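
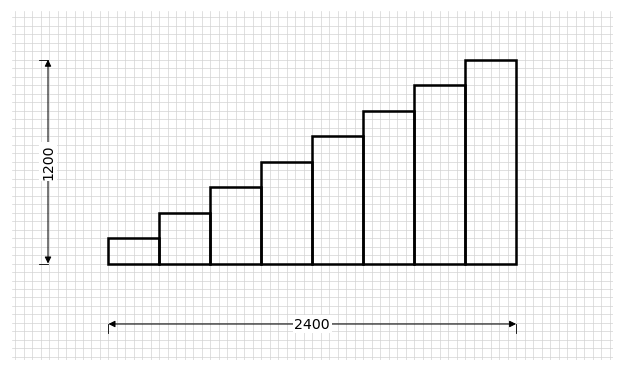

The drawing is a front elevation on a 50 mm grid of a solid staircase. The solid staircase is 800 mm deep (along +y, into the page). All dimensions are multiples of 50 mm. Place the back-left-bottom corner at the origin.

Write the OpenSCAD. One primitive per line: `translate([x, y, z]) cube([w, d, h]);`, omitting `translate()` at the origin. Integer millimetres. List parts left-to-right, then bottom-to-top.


cube([300, 800, 150]);
translate([300, 0, 0]) cube([300, 800, 300]);
translate([600, 0, 0]) cube([300, 800, 450]);
translate([900, 0, 0]) cube([300, 800, 600]);
translate([1200, 0, 0]) cube([300, 800, 750]);
translate([1500, 0, 0]) cube([300, 800, 900]);
translate([1800, 0, 0]) cube([300, 800, 1050]);
translate([2100, 0, 0]) cube([300, 800, 1200]);


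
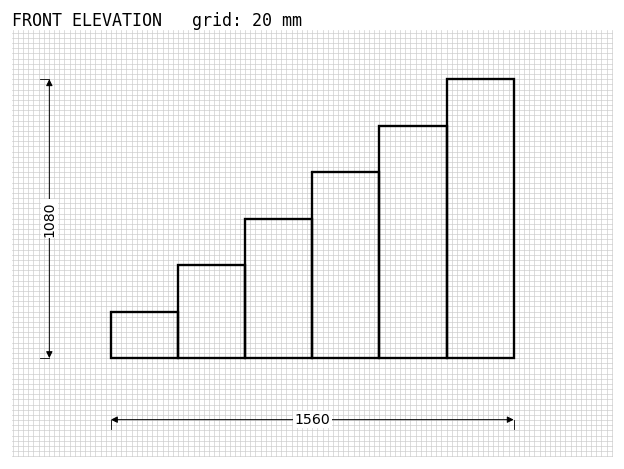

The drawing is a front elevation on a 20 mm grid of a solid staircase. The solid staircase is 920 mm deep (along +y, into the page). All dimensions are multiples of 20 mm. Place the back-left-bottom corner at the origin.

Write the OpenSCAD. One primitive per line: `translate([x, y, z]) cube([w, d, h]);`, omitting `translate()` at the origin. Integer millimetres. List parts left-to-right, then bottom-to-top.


cube([260, 920, 180]);
translate([260, 0, 0]) cube([260, 920, 360]);
translate([520, 0, 0]) cube([260, 920, 540]);
translate([780, 0, 0]) cube([260, 920, 720]);
translate([1040, 0, 0]) cube([260, 920, 900]);
translate([1300, 0, 0]) cube([260, 920, 1080]);


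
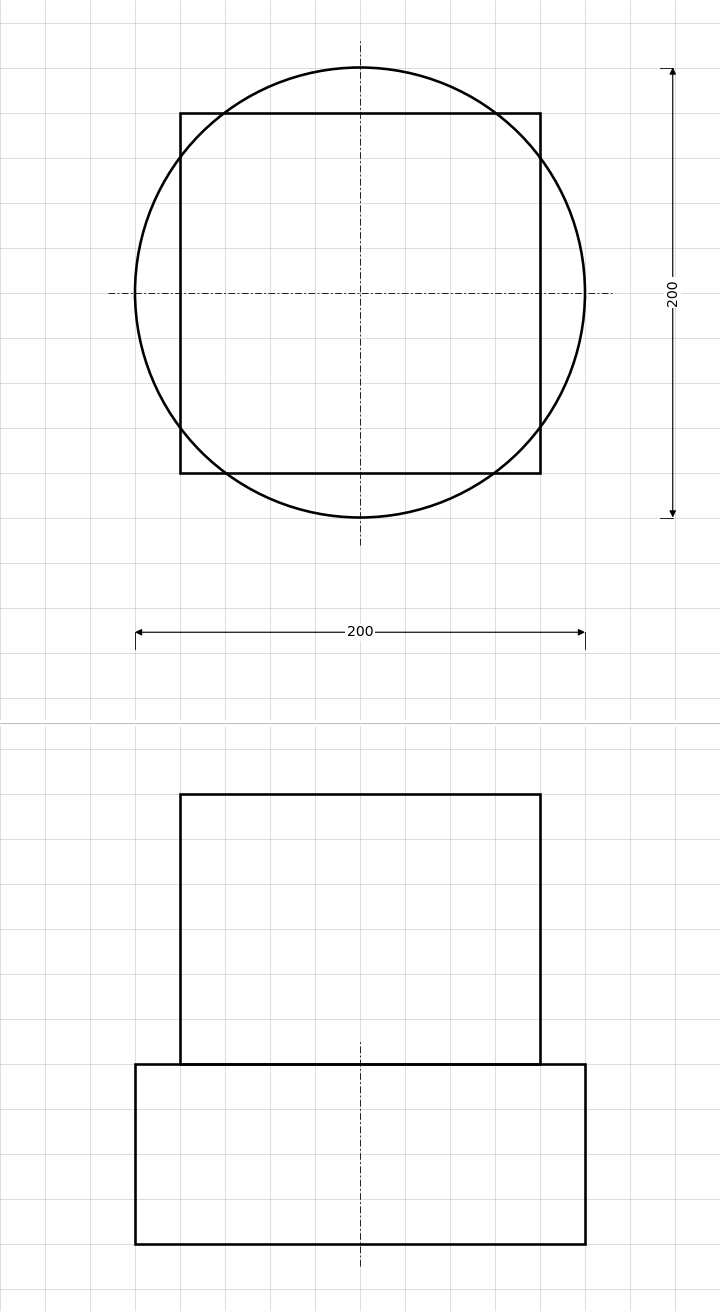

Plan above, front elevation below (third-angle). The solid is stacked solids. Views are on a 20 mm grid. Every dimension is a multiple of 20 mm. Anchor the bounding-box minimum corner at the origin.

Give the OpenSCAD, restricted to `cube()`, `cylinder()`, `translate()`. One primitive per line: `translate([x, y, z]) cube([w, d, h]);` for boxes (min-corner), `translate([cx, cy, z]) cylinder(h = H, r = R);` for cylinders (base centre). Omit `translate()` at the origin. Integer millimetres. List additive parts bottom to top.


translate([100, 100, 0]) cylinder(h = 80, r = 100);
translate([20, 20, 80]) cube([160, 160, 120]);


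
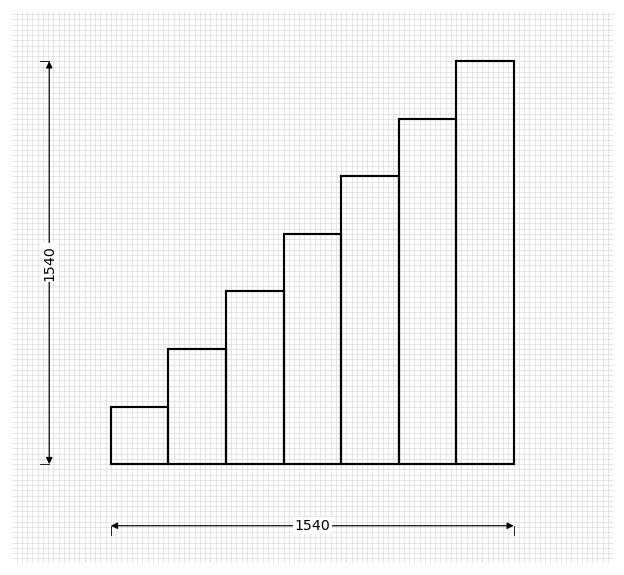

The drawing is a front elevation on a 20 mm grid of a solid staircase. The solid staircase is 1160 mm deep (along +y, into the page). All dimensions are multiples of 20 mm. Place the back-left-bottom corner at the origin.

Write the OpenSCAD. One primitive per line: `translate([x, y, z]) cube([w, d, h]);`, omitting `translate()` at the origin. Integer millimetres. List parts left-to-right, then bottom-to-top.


cube([220, 1160, 220]);
translate([220, 0, 0]) cube([220, 1160, 440]);
translate([440, 0, 0]) cube([220, 1160, 660]);
translate([660, 0, 0]) cube([220, 1160, 880]);
translate([880, 0, 0]) cube([220, 1160, 1100]);
translate([1100, 0, 0]) cube([220, 1160, 1320]);
translate([1320, 0, 0]) cube([220, 1160, 1540]);


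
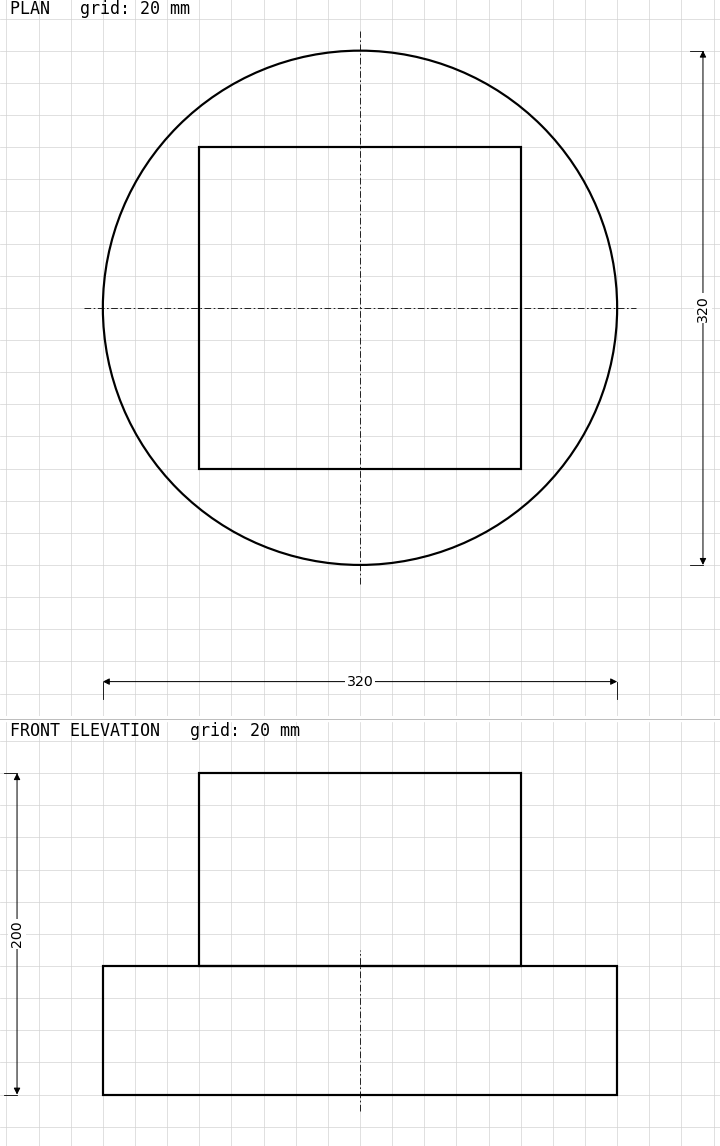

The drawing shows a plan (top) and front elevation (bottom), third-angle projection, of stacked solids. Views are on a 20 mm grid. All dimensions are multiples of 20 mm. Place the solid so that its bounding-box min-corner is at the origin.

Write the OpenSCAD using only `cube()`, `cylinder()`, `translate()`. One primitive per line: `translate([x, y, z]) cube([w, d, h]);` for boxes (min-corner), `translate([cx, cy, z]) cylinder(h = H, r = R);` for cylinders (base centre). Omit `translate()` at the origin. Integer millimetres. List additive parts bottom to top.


translate([160, 160, 0]) cylinder(h = 80, r = 160);
translate([60, 60, 80]) cube([200, 200, 120]);


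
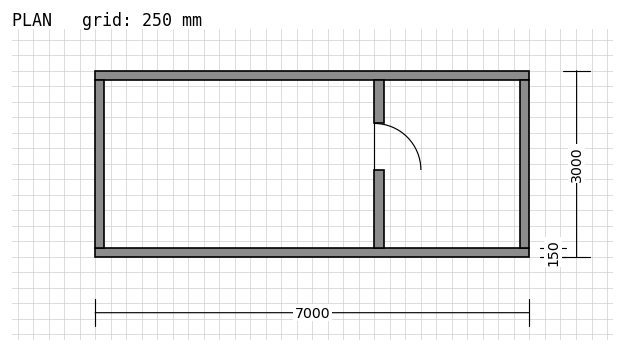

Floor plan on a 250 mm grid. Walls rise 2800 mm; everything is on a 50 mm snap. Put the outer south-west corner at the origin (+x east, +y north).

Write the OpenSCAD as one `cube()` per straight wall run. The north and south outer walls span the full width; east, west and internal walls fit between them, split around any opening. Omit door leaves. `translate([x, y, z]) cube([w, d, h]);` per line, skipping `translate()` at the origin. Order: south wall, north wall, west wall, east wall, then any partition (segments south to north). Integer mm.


cube([7000, 150, 2800]);
translate([0, 2850, 0]) cube([7000, 150, 2800]);
translate([0, 150, 0]) cube([150, 2700, 2800]);
translate([6850, 150, 0]) cube([150, 2700, 2800]);
translate([4500, 150, 0]) cube([150, 1250, 2800]);
translate([4500, 2150, 0]) cube([150, 700, 2800]);


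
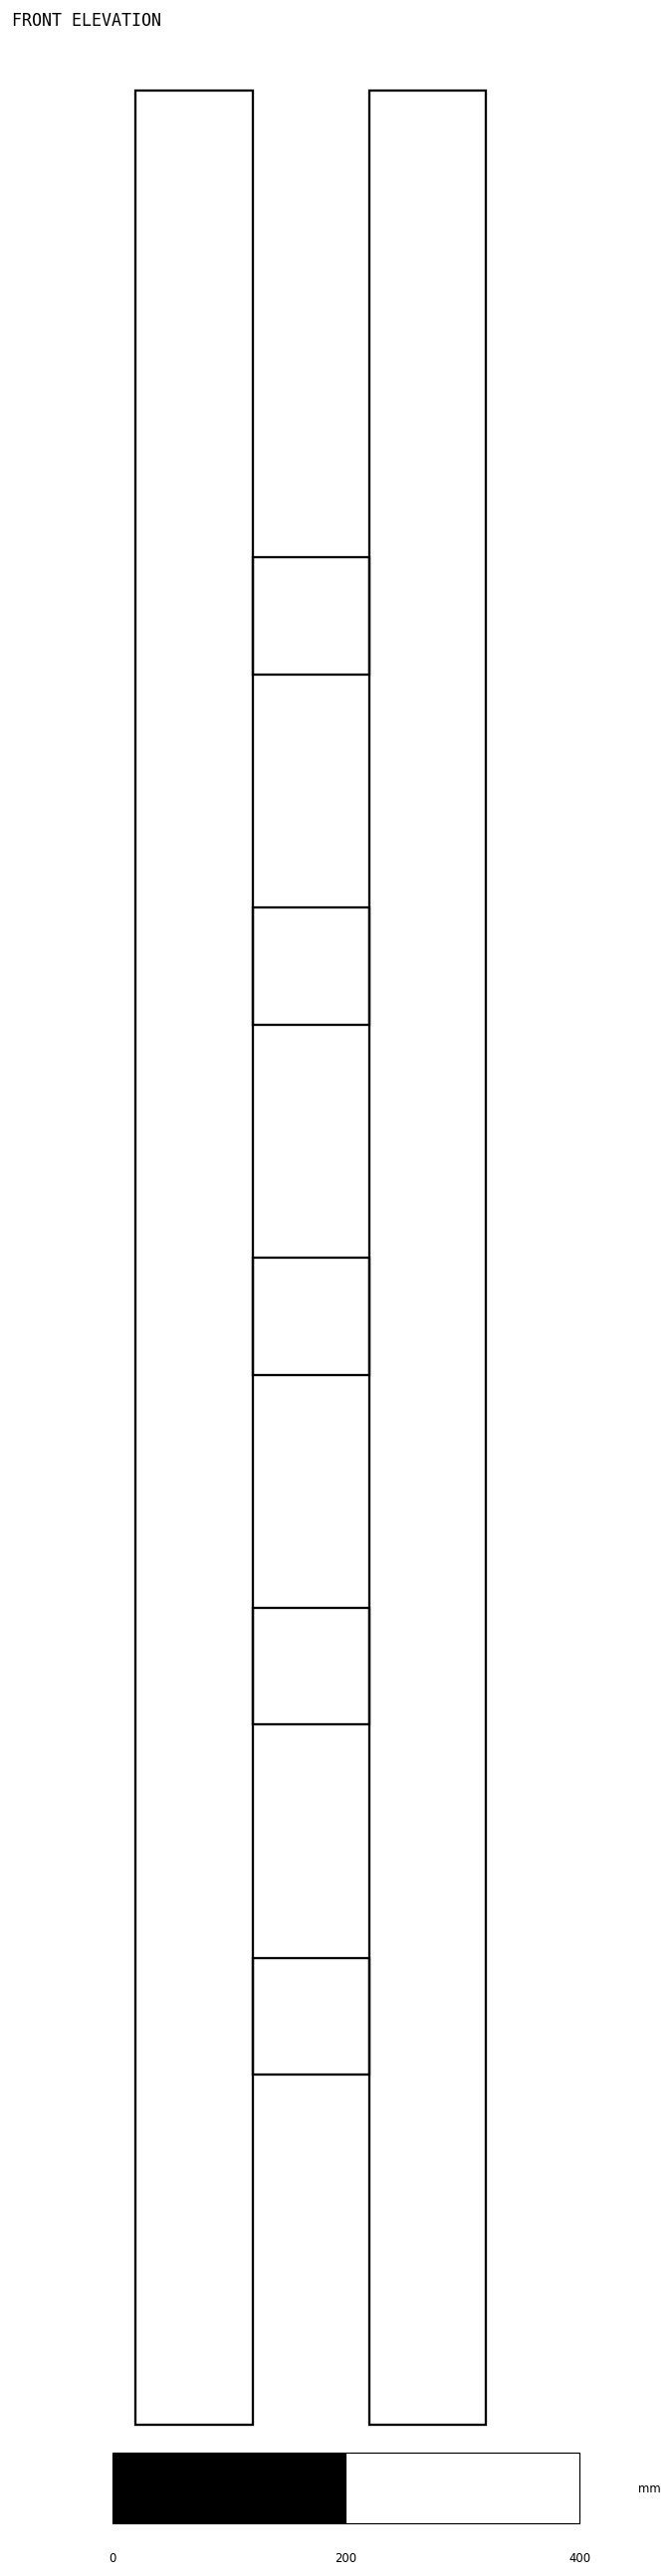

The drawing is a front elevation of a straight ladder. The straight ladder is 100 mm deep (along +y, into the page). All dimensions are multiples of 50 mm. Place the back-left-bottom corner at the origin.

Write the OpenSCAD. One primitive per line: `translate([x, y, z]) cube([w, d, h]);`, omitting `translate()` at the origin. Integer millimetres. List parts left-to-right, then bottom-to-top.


cube([100, 100, 2000]);
translate([100, 0, 300]) cube([100, 100, 100]);
translate([100, 0, 600]) cube([100, 100, 100]);
translate([100, 0, 900]) cube([100, 100, 100]);
translate([100, 0, 1200]) cube([100, 100, 100]);
translate([100, 0, 1500]) cube([100, 100, 100]);
translate([200, 0, 0]) cube([100, 100, 2000]);


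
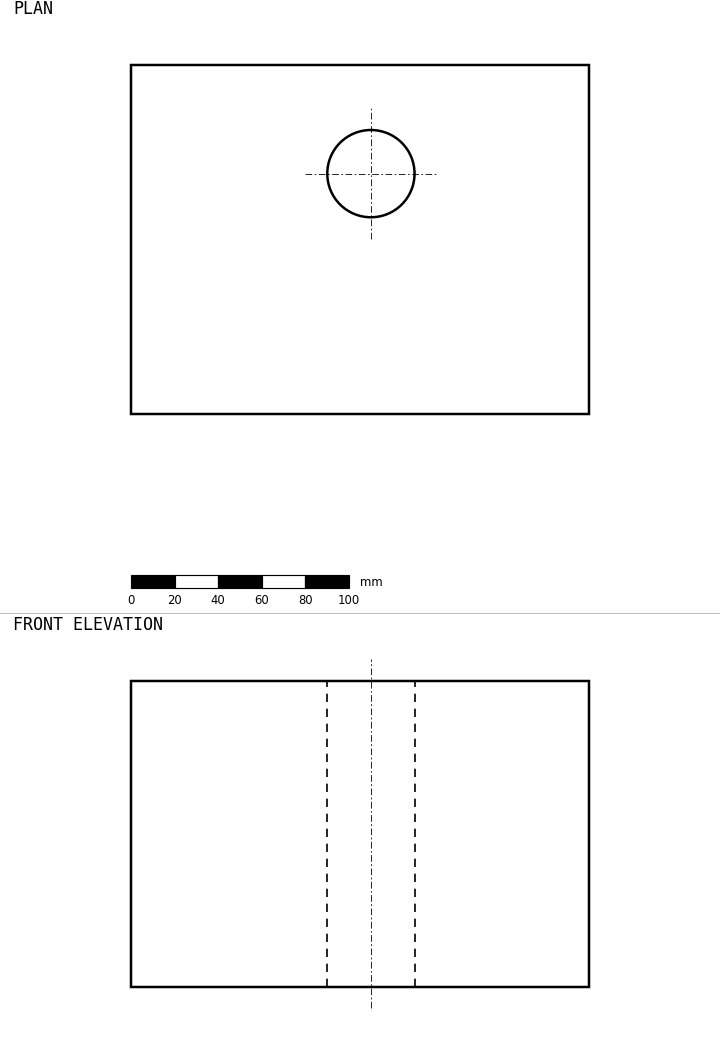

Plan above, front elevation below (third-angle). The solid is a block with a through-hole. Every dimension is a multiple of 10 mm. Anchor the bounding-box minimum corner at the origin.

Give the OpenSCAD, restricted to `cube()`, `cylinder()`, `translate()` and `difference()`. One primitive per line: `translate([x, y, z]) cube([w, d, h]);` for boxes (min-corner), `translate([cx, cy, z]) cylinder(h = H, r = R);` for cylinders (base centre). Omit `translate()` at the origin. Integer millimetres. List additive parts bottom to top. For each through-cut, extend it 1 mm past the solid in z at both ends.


difference() {
  cube([210, 160, 140]);
  translate([110, 110, -1]) cylinder(h = 142, r = 20);
}


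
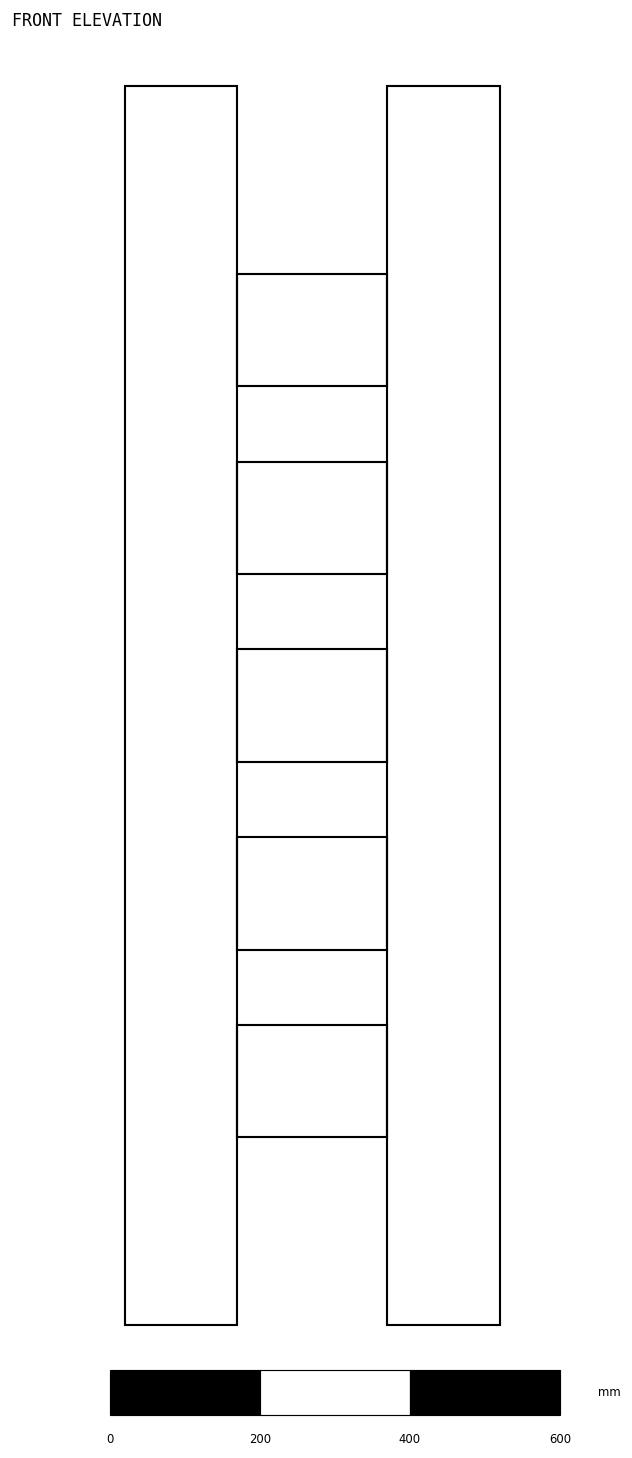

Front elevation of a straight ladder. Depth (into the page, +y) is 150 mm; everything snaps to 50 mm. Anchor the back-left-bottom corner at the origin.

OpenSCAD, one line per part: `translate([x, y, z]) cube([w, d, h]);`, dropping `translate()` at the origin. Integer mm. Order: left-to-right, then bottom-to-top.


cube([150, 150, 1650]);
translate([150, 0, 250]) cube([200, 150, 150]);
translate([150, 0, 500]) cube([200, 150, 150]);
translate([150, 0, 750]) cube([200, 150, 150]);
translate([150, 0, 1000]) cube([200, 150, 150]);
translate([150, 0, 1250]) cube([200, 150, 150]);
translate([350, 0, 0]) cube([150, 150, 1650]);


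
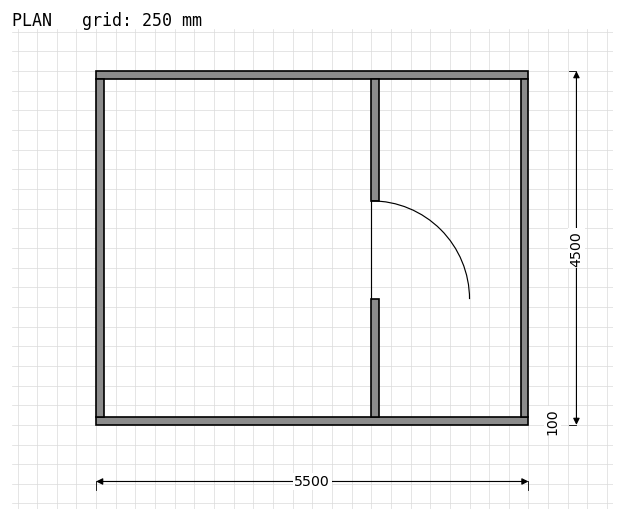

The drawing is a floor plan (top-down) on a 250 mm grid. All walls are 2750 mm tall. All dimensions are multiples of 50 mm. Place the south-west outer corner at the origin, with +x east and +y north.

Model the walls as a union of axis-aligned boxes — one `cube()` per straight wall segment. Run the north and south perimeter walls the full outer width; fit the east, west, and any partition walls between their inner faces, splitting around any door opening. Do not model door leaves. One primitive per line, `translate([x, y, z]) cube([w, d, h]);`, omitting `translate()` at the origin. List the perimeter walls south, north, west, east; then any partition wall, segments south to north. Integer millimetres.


cube([5500, 100, 2750]);
translate([0, 4400, 0]) cube([5500, 100, 2750]);
translate([0, 100, 0]) cube([100, 4300, 2750]);
translate([5400, 100, 0]) cube([100, 4300, 2750]);
translate([3500, 100, 0]) cube([100, 1500, 2750]);
translate([3500, 2850, 0]) cube([100, 1550, 2750]);


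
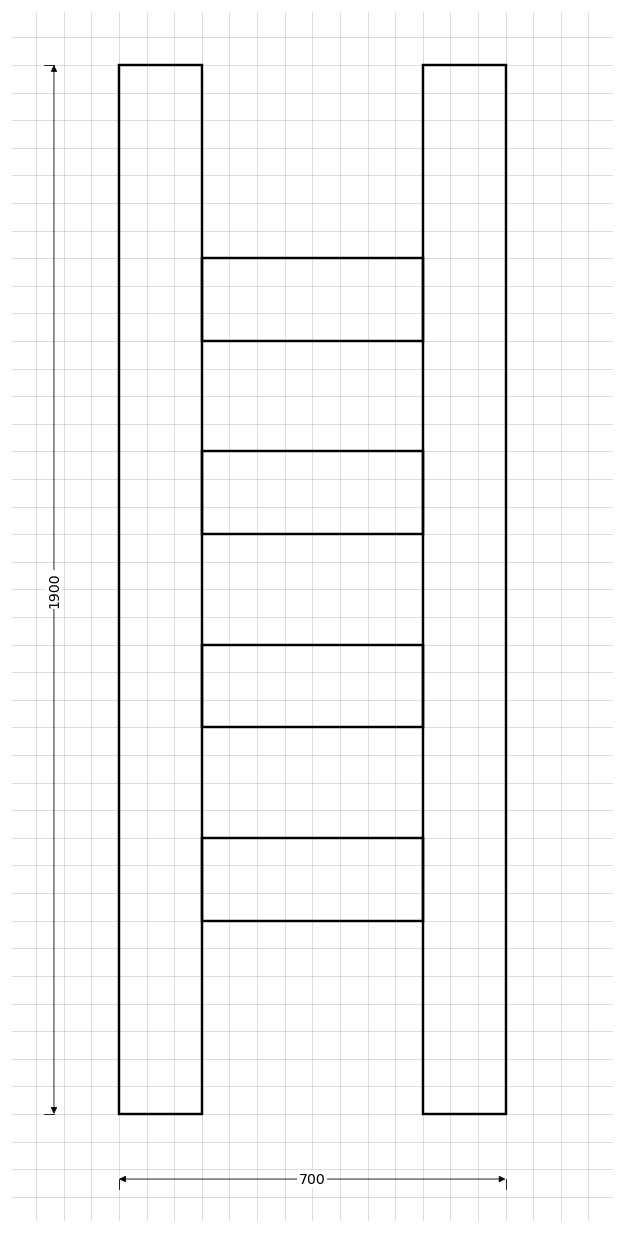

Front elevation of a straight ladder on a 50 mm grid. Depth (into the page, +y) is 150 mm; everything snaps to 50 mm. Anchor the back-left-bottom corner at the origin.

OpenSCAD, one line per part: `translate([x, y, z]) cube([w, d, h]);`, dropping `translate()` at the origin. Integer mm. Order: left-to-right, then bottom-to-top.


cube([150, 150, 1900]);
translate([150, 0, 350]) cube([400, 150, 150]);
translate([150, 0, 700]) cube([400, 150, 150]);
translate([150, 0, 1050]) cube([400, 150, 150]);
translate([150, 0, 1400]) cube([400, 150, 150]);
translate([550, 0, 0]) cube([150, 150, 1900]);


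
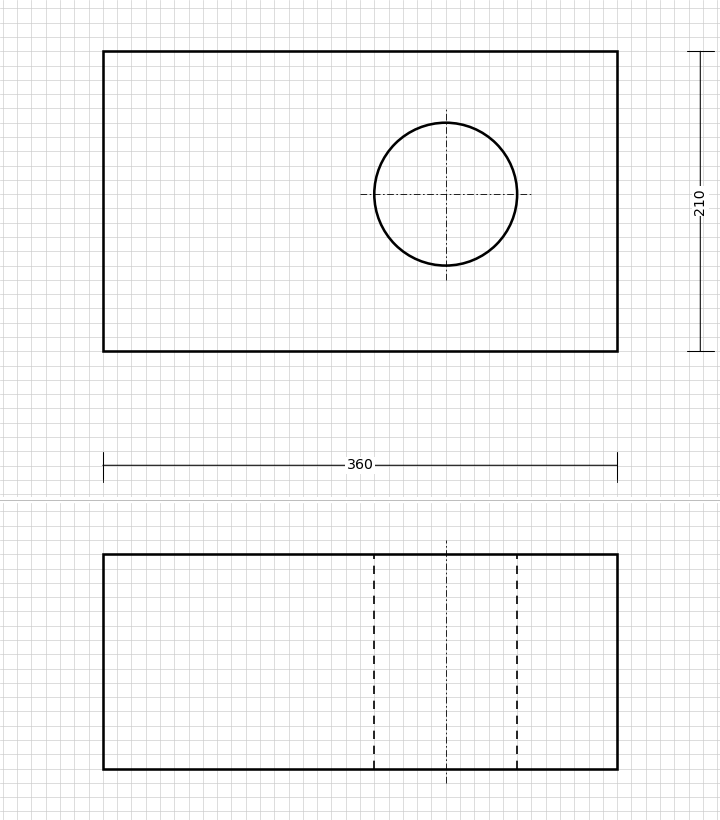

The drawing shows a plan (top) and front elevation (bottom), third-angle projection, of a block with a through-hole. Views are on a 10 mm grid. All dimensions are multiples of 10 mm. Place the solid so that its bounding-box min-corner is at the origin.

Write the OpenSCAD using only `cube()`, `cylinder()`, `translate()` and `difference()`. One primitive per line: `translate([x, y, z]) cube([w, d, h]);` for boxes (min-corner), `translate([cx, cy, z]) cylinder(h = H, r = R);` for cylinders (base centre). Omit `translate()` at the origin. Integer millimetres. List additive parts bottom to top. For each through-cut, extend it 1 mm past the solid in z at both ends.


difference() {
  cube([360, 210, 150]);
  translate([240, 110, -1]) cylinder(h = 152, r = 50);
}


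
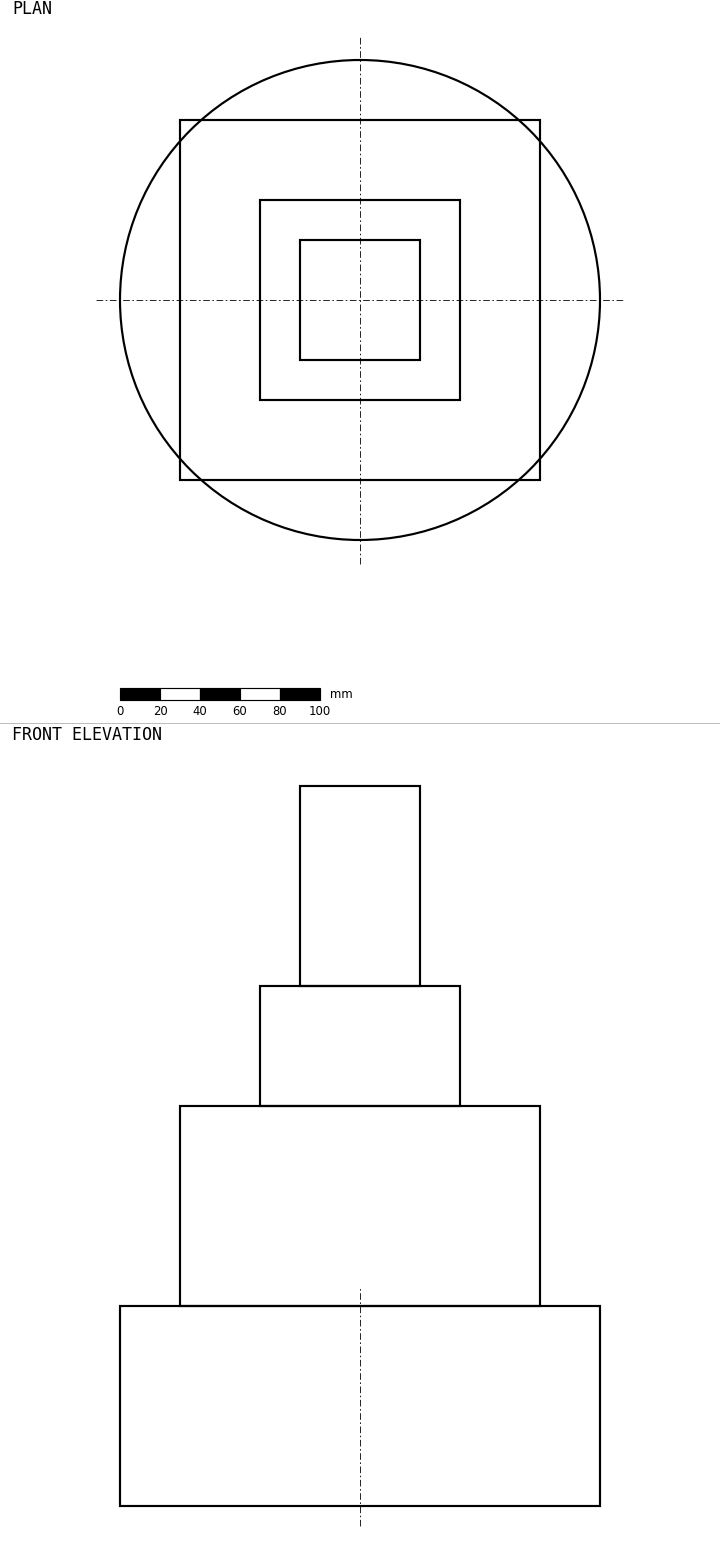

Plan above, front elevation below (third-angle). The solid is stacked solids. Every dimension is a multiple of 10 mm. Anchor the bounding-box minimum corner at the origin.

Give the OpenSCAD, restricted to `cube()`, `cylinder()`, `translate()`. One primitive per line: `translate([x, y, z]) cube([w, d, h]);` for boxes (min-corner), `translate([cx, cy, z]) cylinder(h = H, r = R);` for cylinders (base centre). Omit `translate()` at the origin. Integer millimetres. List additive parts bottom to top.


translate([120, 120, 0]) cylinder(h = 100, r = 120);
translate([30, 30, 100]) cube([180, 180, 100]);
translate([70, 70, 200]) cube([100, 100, 60]);
translate([90, 90, 260]) cube([60, 60, 100]);


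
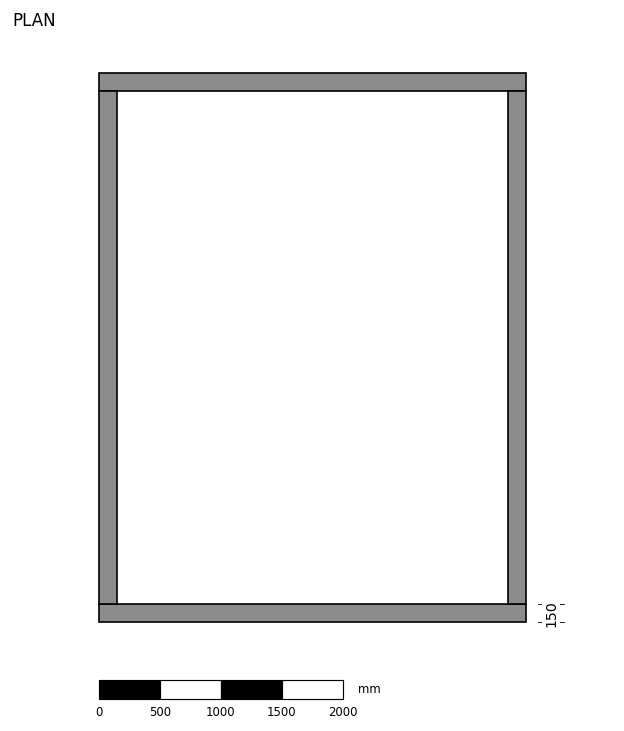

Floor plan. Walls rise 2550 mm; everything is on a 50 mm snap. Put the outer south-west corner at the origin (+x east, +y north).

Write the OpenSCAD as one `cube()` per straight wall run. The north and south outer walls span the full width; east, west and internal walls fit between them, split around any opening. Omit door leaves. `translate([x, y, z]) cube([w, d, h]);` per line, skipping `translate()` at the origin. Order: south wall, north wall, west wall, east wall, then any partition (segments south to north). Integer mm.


cube([3500, 150, 2550]);
translate([0, 4350, 0]) cube([3500, 150, 2550]);
translate([0, 150, 0]) cube([150, 4200, 2550]);
translate([3350, 150, 0]) cube([150, 4200, 2550]);


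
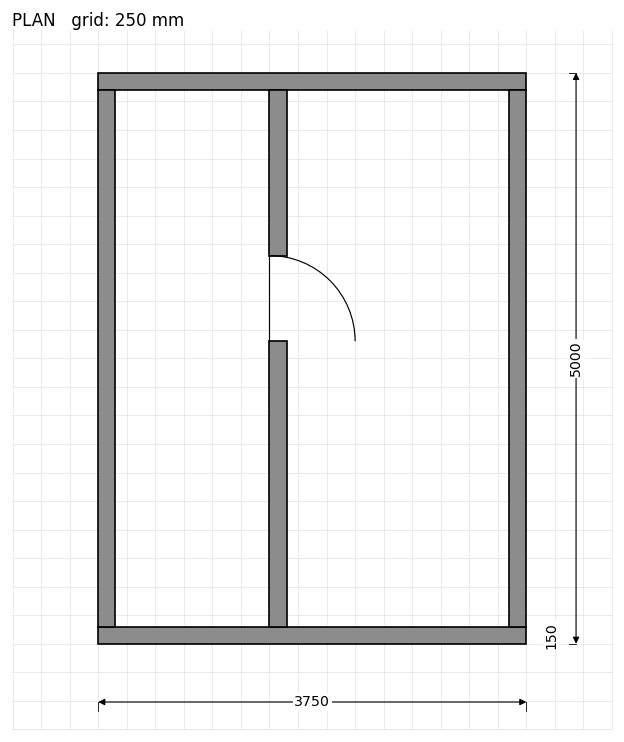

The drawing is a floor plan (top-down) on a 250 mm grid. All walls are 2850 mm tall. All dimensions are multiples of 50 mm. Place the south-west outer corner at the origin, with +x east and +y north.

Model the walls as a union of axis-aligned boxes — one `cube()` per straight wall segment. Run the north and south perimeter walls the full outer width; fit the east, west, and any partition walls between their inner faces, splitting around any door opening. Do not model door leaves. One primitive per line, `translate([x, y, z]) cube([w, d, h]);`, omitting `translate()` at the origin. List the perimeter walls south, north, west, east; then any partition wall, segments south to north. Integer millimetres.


cube([3750, 150, 2850]);
translate([0, 4850, 0]) cube([3750, 150, 2850]);
translate([0, 150, 0]) cube([150, 4700, 2850]);
translate([3600, 150, 0]) cube([150, 4700, 2850]);
translate([1500, 150, 0]) cube([150, 2500, 2850]);
translate([1500, 3400, 0]) cube([150, 1450, 2850]);


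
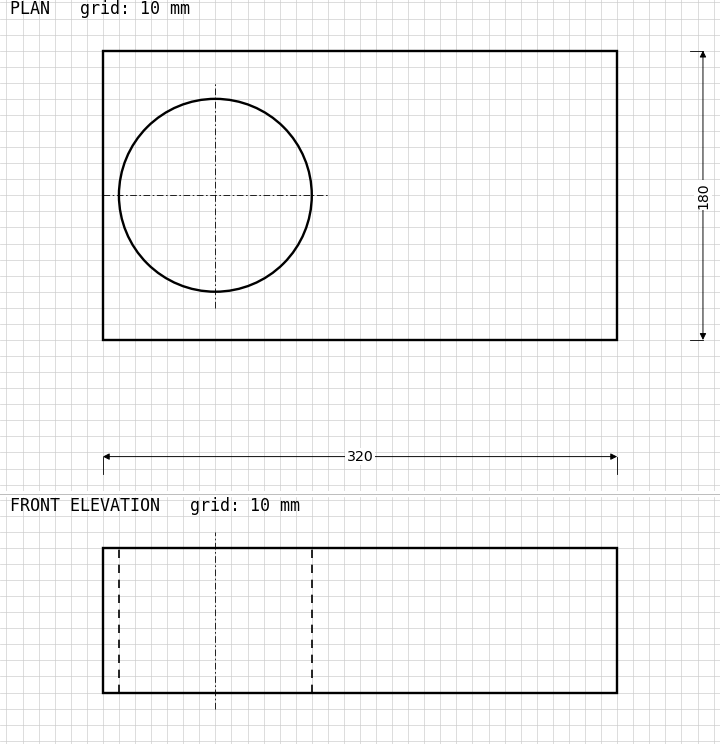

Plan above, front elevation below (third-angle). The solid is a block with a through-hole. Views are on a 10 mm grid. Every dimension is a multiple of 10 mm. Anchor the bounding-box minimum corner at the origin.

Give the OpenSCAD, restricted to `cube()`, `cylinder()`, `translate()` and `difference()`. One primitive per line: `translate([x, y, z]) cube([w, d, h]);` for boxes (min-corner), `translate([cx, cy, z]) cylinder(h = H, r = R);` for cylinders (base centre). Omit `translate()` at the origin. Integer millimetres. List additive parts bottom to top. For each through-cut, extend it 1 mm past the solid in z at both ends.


difference() {
  cube([320, 180, 90]);
  translate([70, 90, -1]) cylinder(h = 92, r = 60);
}


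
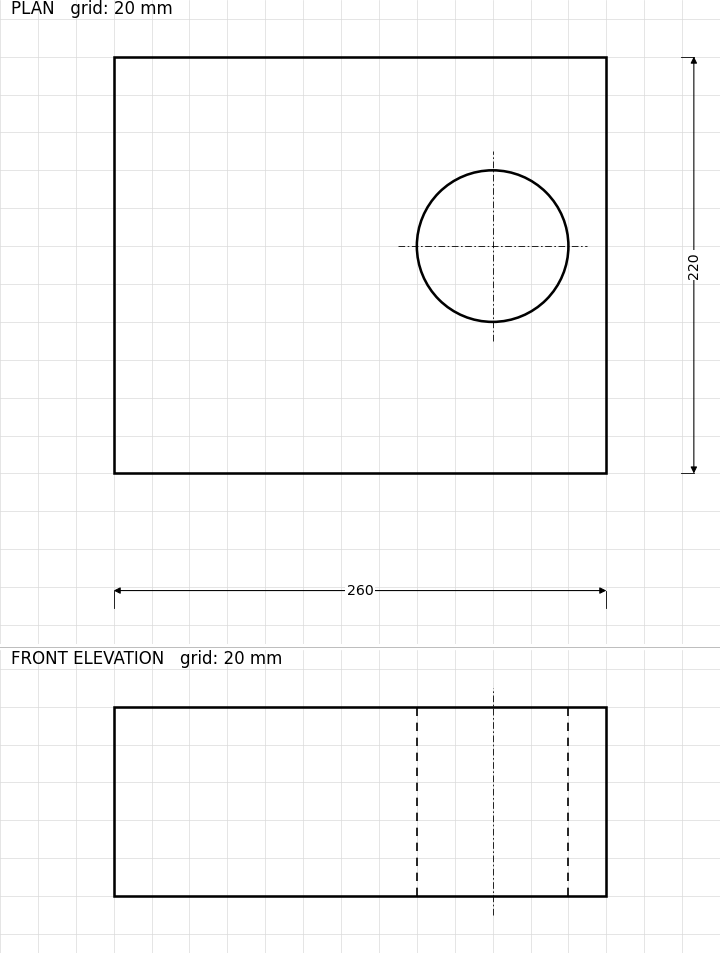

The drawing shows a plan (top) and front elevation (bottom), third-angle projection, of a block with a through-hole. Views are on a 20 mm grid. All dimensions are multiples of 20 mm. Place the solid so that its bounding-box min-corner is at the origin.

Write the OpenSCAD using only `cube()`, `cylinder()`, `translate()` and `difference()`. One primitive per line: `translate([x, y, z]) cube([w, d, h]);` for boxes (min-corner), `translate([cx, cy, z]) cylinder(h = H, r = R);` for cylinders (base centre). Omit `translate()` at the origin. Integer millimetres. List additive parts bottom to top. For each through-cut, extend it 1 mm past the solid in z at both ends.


difference() {
  cube([260, 220, 100]);
  translate([200, 120, -1]) cylinder(h = 102, r = 40);
}


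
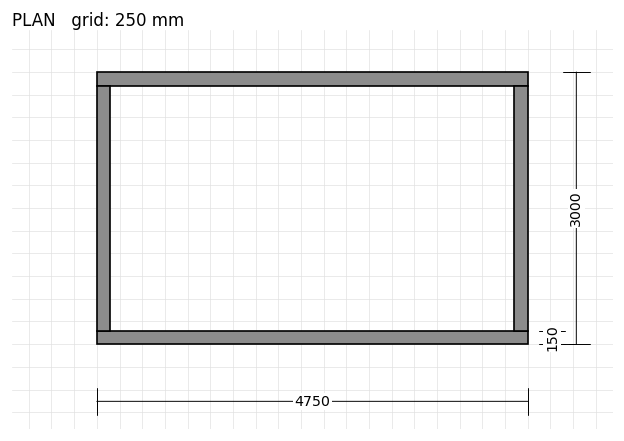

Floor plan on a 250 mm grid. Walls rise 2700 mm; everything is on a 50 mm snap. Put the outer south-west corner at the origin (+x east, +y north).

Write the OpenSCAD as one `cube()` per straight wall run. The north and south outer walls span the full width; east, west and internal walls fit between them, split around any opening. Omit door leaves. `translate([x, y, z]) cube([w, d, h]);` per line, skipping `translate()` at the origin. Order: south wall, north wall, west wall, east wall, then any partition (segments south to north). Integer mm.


cube([4750, 150, 2700]);
translate([0, 2850, 0]) cube([4750, 150, 2700]);
translate([0, 150, 0]) cube([150, 2700, 2700]);
translate([4600, 150, 0]) cube([150, 2700, 2700]);


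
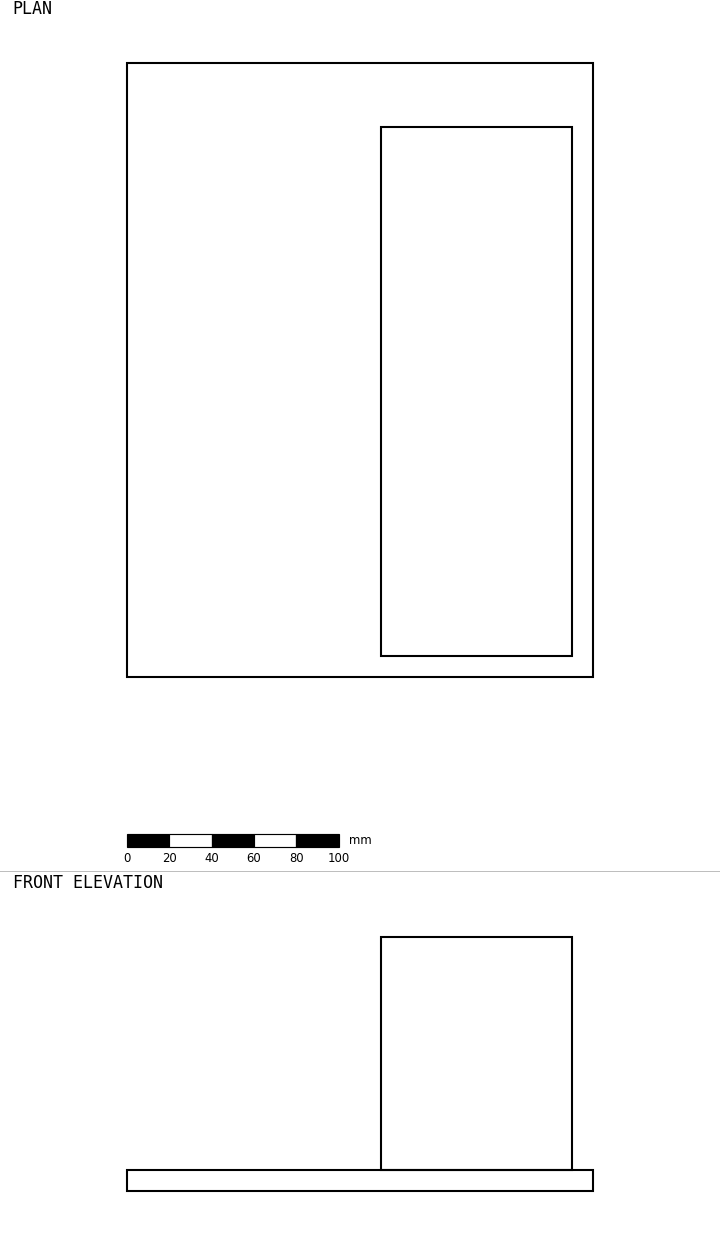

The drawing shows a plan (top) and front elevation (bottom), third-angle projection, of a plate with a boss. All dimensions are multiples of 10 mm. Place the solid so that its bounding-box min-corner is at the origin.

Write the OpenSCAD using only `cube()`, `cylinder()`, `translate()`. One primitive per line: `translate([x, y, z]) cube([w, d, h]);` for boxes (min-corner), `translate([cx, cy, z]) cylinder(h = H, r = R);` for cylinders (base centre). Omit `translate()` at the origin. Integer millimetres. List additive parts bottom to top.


cube([220, 290, 10]);
translate([120, 10, 10]) cube([90, 250, 110]);


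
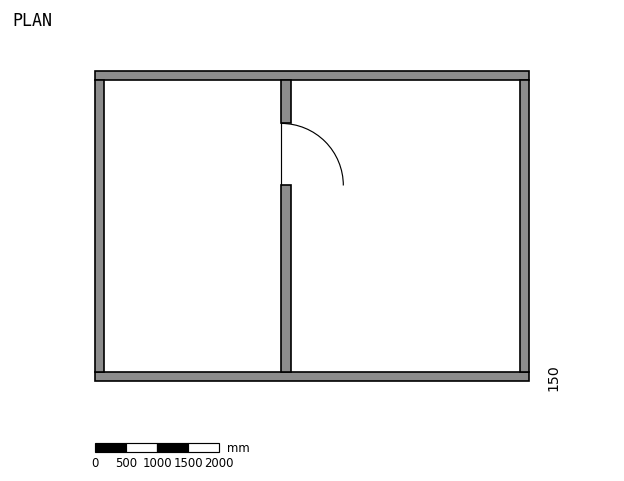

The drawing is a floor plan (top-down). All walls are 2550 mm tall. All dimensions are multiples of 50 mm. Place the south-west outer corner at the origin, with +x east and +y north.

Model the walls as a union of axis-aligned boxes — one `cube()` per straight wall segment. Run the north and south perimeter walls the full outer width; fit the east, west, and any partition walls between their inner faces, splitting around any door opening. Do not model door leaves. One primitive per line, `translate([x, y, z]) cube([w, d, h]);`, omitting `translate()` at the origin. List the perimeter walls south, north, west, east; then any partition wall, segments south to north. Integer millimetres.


cube([7000, 150, 2550]);
translate([0, 4850, 0]) cube([7000, 150, 2550]);
translate([0, 150, 0]) cube([150, 4700, 2550]);
translate([6850, 150, 0]) cube([150, 4700, 2550]);
translate([3000, 150, 0]) cube([150, 3000, 2550]);
translate([3000, 4150, 0]) cube([150, 700, 2550]);


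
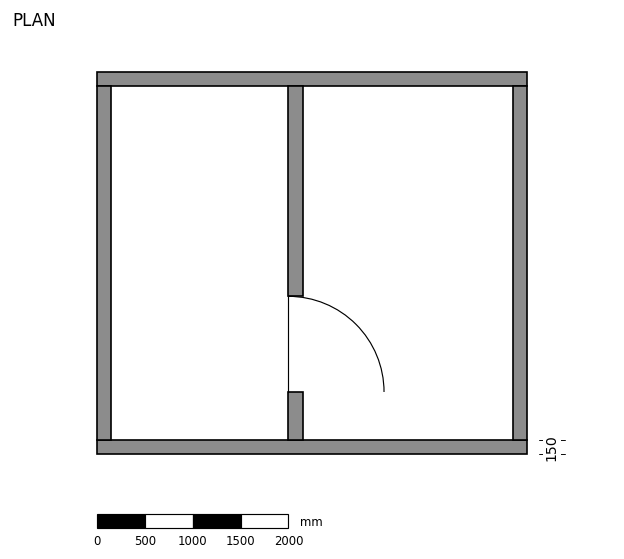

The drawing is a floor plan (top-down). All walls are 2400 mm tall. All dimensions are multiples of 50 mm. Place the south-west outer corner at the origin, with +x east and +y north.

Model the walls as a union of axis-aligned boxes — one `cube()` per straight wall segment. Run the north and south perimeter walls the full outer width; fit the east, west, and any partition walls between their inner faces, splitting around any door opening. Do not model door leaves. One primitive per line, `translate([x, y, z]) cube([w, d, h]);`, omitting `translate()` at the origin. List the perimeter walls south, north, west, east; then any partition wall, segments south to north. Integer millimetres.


cube([4500, 150, 2400]);
translate([0, 3850, 0]) cube([4500, 150, 2400]);
translate([0, 150, 0]) cube([150, 3700, 2400]);
translate([4350, 150, 0]) cube([150, 3700, 2400]);
translate([2000, 150, 0]) cube([150, 500, 2400]);
translate([2000, 1650, 0]) cube([150, 2200, 2400]);


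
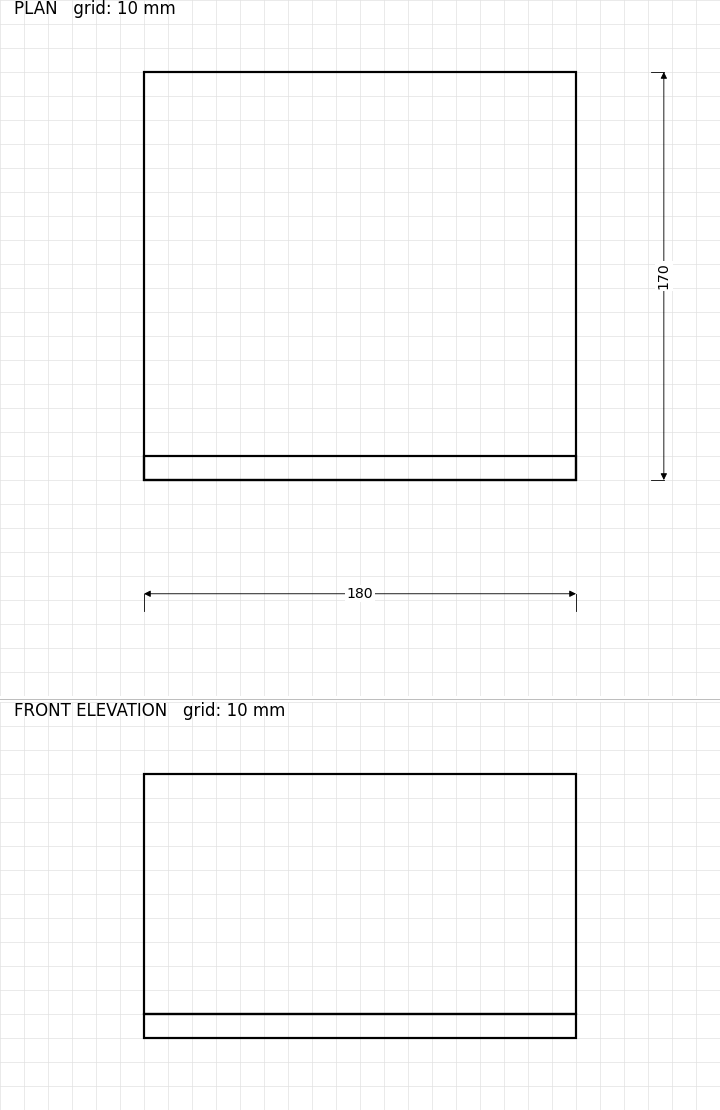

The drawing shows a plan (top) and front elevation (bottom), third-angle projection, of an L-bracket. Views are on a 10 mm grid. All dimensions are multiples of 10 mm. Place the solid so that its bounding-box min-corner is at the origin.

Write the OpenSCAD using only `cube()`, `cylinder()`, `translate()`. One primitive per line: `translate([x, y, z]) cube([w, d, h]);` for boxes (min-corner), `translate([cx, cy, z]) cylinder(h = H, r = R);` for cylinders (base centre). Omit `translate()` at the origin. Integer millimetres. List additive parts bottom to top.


cube([180, 170, 10]);
translate([0, 0, 10]) cube([180, 10, 100]);


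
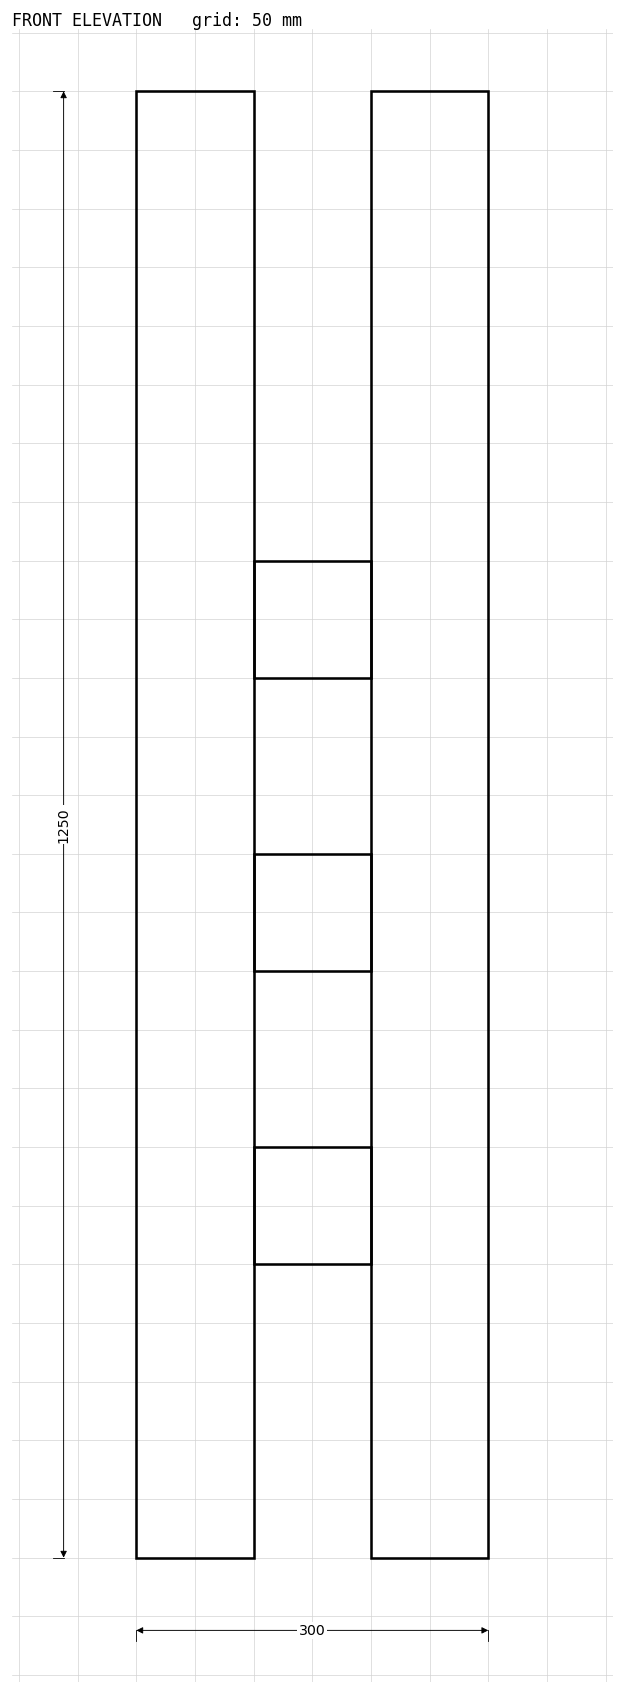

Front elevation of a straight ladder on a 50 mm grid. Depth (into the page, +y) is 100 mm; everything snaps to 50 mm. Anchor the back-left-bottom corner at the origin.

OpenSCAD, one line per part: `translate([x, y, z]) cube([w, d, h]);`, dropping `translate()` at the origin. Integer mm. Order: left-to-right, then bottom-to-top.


cube([100, 100, 1250]);
translate([100, 0, 250]) cube([100, 100, 100]);
translate([100, 0, 500]) cube([100, 100, 100]);
translate([100, 0, 750]) cube([100, 100, 100]);
translate([200, 0, 0]) cube([100, 100, 1250]);


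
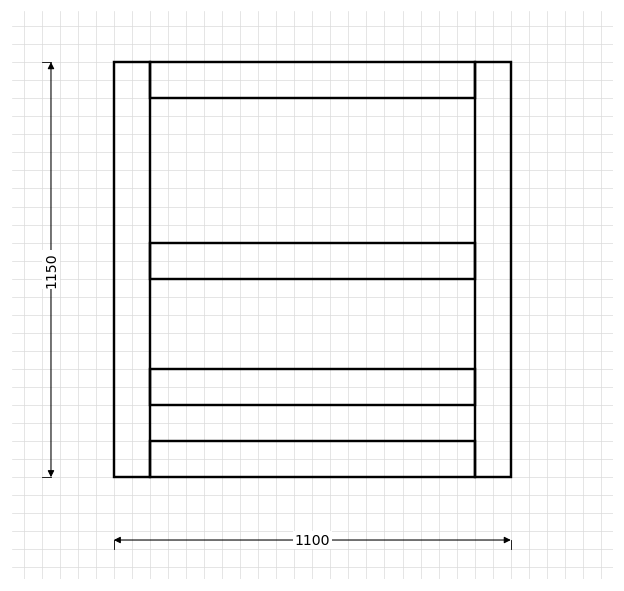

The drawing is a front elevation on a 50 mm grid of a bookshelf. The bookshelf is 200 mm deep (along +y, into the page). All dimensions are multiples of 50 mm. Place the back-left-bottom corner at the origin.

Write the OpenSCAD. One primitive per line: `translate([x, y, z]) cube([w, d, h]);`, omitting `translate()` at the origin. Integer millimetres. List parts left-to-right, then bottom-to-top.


cube([100, 200, 1150]);
translate([100, 0, 0]) cube([900, 200, 100]);
translate([100, 0, 200]) cube([900, 200, 100]);
translate([100, 0, 550]) cube([900, 200, 100]);
translate([100, 0, 1050]) cube([900, 200, 100]);
translate([1000, 0, 0]) cube([100, 200, 1150]);


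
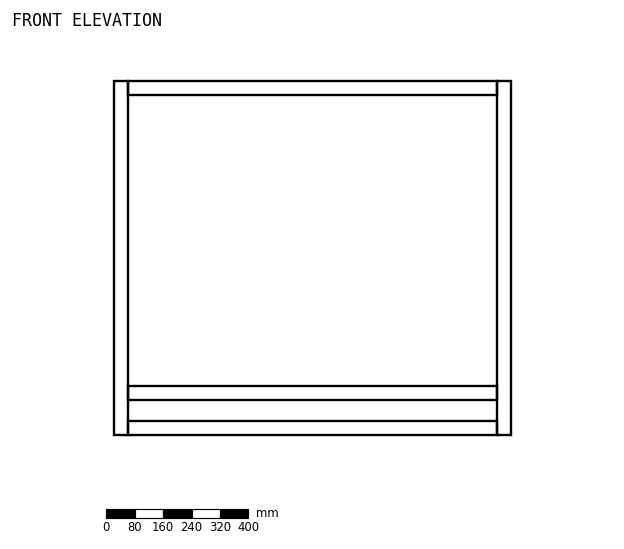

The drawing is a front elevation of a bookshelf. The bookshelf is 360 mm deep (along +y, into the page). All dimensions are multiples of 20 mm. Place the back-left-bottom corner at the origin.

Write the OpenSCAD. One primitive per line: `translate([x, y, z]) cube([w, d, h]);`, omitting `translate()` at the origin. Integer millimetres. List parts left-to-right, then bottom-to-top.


cube([40, 360, 1000]);
translate([40, 0, 0]) cube([1040, 360, 40]);
translate([40, 0, 100]) cube([1040, 360, 40]);
translate([40, 0, 960]) cube([1040, 360, 40]);
translate([1080, 0, 0]) cube([40, 360, 1000]);


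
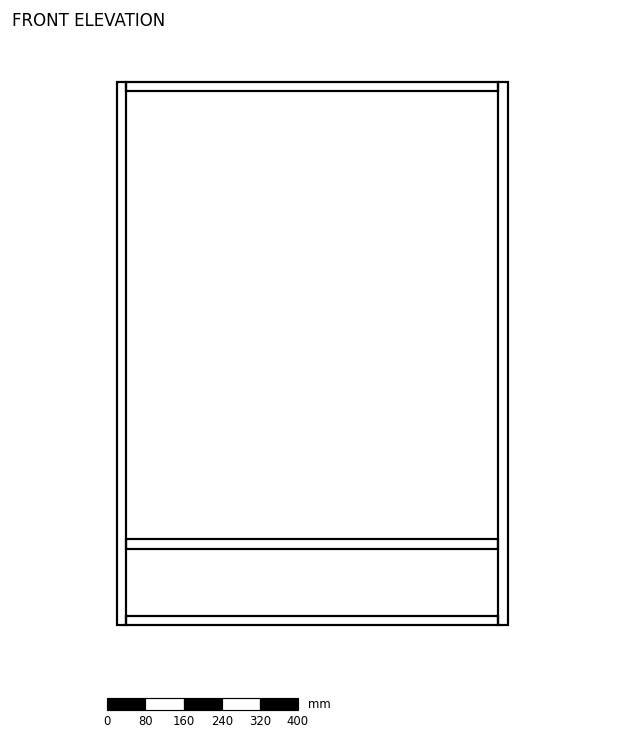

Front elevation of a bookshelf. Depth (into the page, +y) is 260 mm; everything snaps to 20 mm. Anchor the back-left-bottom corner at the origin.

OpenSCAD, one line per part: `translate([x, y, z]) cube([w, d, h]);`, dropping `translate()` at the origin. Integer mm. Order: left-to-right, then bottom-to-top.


cube([20, 260, 1140]);
translate([20, 0, 0]) cube([780, 260, 20]);
translate([20, 0, 160]) cube([780, 260, 20]);
translate([20, 0, 1120]) cube([780, 260, 20]);
translate([800, 0, 0]) cube([20, 260, 1140]);


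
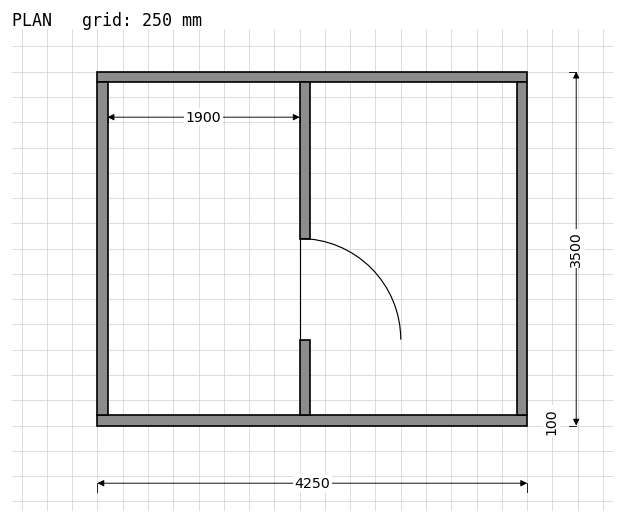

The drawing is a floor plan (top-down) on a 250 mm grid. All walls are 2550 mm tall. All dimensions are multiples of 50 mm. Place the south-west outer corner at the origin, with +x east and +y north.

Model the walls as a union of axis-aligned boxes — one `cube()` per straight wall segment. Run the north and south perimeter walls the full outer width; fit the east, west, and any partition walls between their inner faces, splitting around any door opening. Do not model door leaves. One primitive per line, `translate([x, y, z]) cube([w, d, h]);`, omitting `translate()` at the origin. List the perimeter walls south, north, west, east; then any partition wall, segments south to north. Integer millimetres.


cube([4250, 100, 2550]);
translate([0, 3400, 0]) cube([4250, 100, 2550]);
translate([0, 100, 0]) cube([100, 3300, 2550]);
translate([4150, 100, 0]) cube([100, 3300, 2550]);
translate([2000, 100, 0]) cube([100, 750, 2550]);
translate([2000, 1850, 0]) cube([100, 1550, 2550]);


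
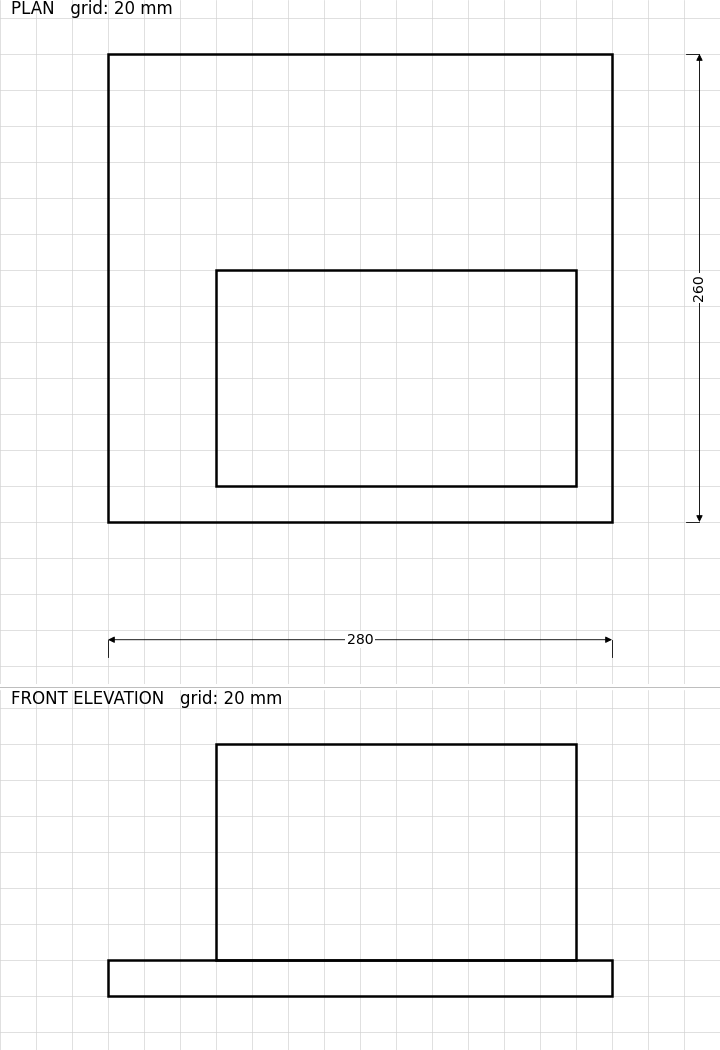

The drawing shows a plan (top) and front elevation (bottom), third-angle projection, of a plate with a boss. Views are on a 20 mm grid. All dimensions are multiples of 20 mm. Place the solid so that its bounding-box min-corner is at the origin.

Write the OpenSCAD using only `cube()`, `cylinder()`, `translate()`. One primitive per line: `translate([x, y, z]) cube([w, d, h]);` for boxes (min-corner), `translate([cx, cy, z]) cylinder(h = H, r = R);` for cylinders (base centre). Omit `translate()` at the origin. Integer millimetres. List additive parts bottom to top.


cube([280, 260, 20]);
translate([60, 20, 20]) cube([200, 120, 120]);


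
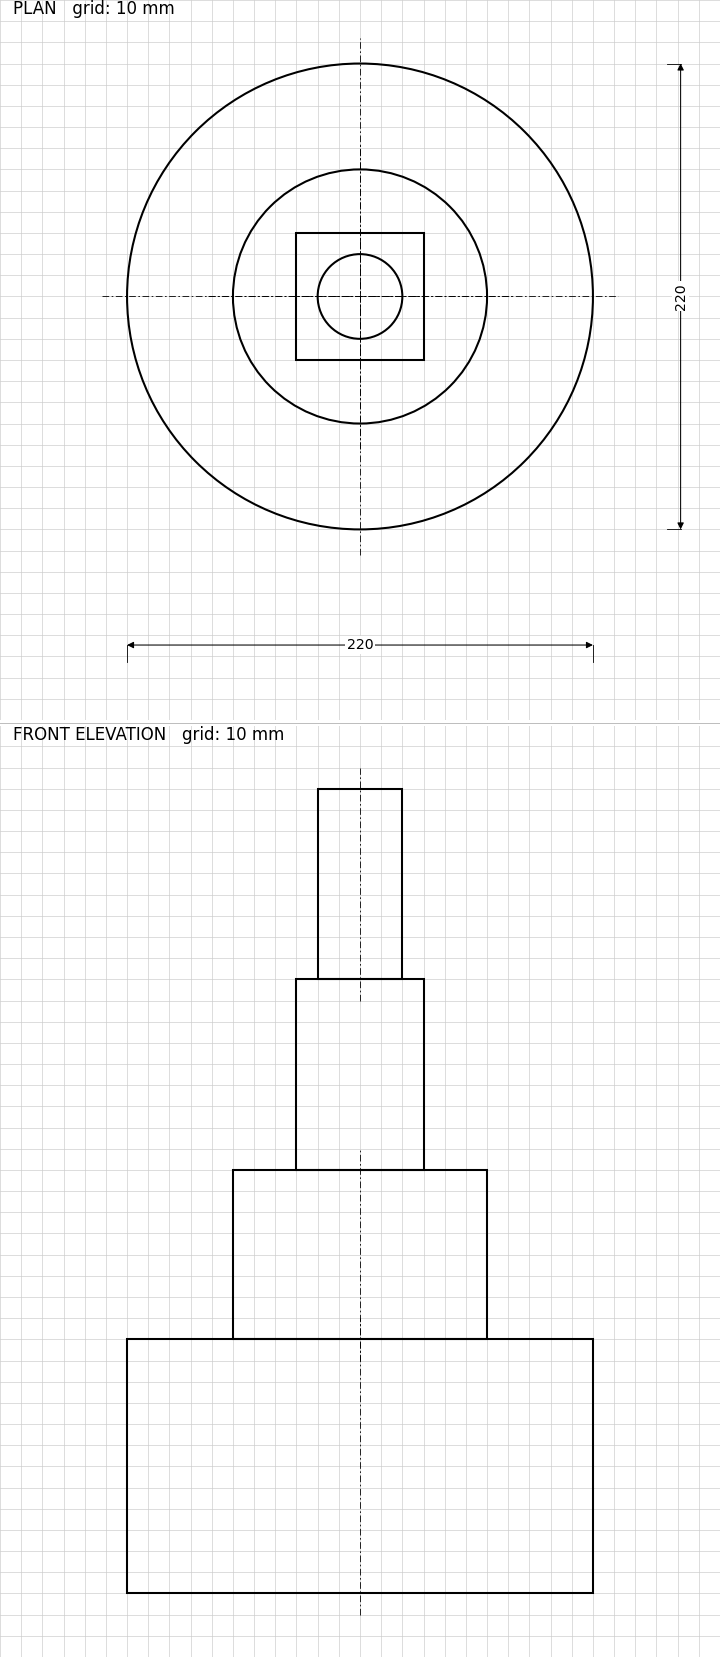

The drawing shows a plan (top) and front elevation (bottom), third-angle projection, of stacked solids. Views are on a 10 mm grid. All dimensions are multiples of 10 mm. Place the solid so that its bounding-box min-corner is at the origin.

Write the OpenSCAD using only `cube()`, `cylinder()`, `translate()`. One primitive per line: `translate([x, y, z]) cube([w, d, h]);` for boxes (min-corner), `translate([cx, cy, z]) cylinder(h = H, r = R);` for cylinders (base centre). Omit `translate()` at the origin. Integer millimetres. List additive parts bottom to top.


translate([110, 110, 0]) cylinder(h = 120, r = 110);
translate([110, 110, 120]) cylinder(h = 80, r = 60);
translate([80, 80, 200]) cube([60, 60, 90]);
translate([110, 110, 290]) cylinder(h = 90, r = 20);


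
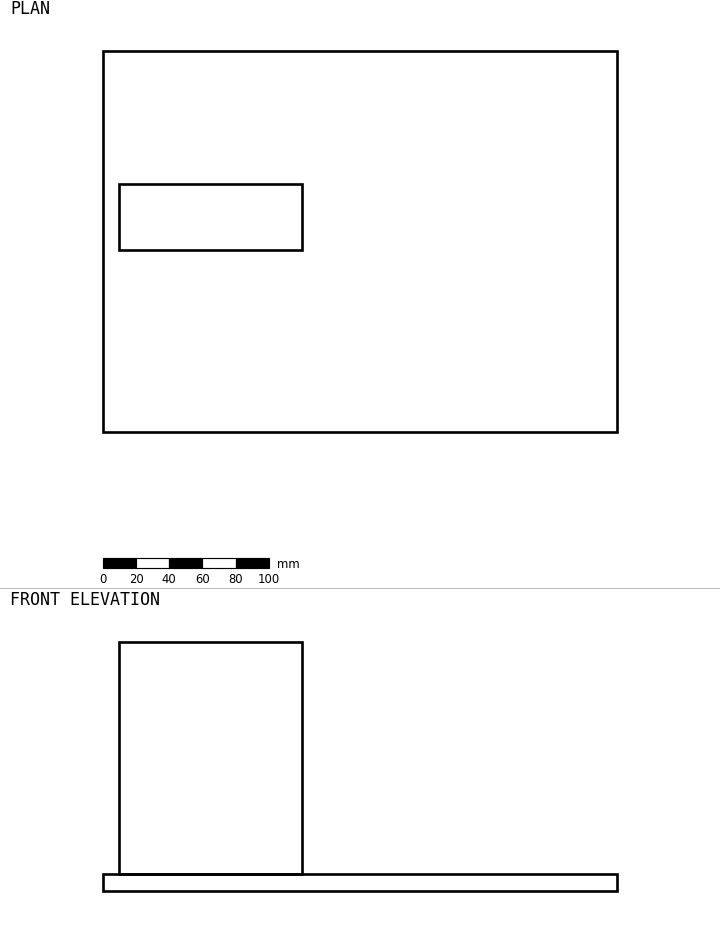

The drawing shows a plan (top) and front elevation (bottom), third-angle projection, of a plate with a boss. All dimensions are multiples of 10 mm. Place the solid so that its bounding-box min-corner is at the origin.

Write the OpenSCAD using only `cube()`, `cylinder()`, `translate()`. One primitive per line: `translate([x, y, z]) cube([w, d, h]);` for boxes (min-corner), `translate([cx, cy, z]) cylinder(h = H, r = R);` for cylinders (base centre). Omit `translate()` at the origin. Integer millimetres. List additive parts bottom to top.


cube([310, 230, 10]);
translate([10, 110, 10]) cube([110, 40, 140]);


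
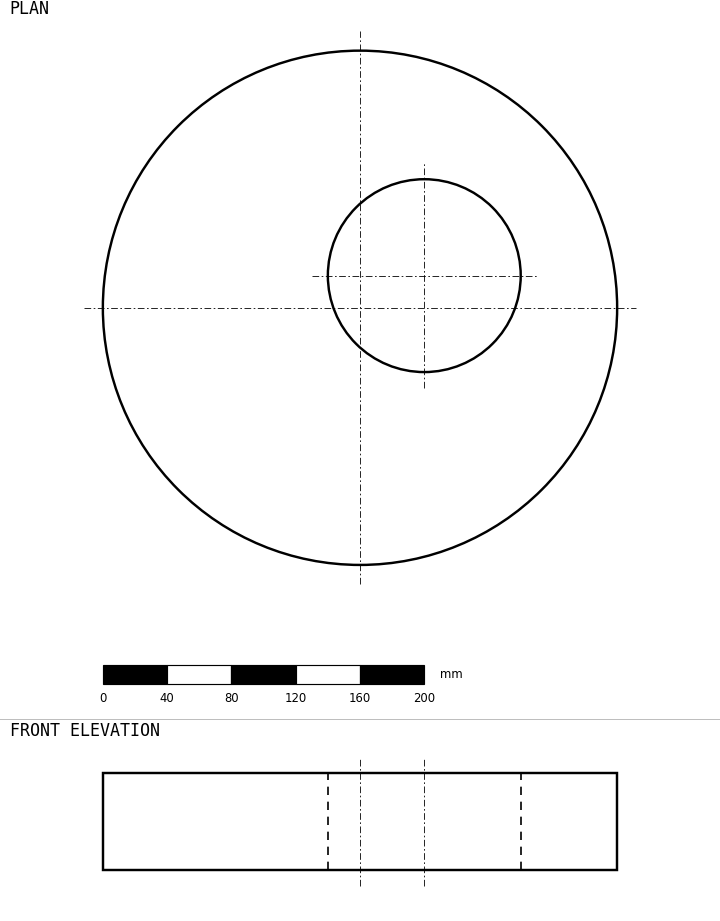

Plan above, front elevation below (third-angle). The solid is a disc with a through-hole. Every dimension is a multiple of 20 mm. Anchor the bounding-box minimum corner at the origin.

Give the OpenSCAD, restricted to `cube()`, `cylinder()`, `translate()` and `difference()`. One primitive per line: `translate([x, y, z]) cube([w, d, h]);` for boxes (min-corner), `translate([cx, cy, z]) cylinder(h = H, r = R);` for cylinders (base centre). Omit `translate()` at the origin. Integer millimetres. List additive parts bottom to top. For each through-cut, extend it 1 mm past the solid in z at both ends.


difference() {
  translate([160, 160, 0]) cylinder(h = 60, r = 160);
  translate([200, 180, -1]) cylinder(h = 62, r = 60);
}


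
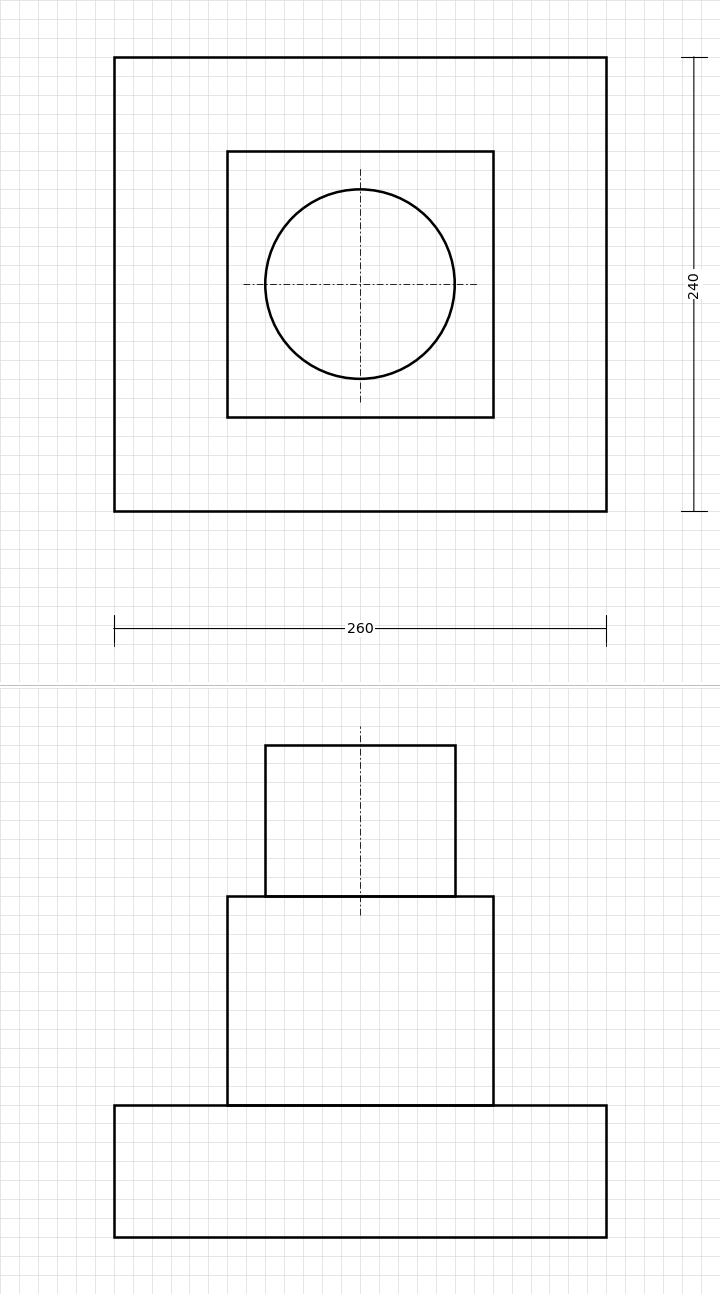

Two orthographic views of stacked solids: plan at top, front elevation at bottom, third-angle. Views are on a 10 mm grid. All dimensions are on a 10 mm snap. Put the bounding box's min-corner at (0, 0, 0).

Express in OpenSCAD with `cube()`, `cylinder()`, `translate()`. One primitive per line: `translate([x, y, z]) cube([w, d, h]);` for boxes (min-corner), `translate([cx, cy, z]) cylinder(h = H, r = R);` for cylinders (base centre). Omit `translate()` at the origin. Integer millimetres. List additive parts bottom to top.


cube([260, 240, 70]);
translate([60, 50, 70]) cube([140, 140, 110]);
translate([130, 120, 180]) cylinder(h = 80, r = 50);


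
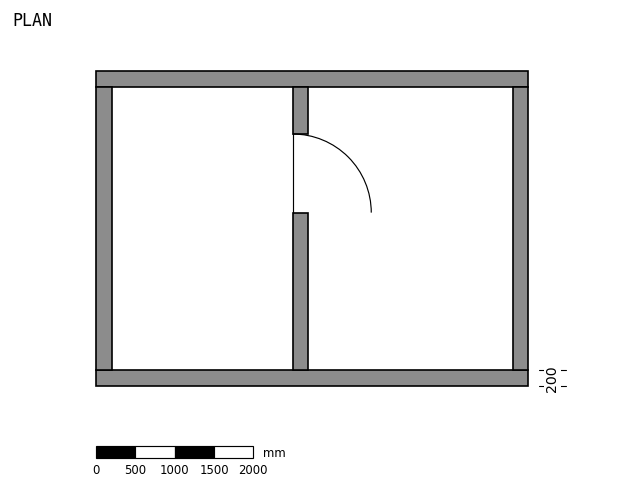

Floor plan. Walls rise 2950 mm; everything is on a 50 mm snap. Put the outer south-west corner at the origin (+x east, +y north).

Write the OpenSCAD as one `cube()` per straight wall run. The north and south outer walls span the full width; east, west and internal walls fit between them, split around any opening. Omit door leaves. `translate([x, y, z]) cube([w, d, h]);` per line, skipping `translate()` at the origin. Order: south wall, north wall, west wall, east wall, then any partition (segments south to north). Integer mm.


cube([5500, 200, 2950]);
translate([0, 3800, 0]) cube([5500, 200, 2950]);
translate([0, 200, 0]) cube([200, 3600, 2950]);
translate([5300, 200, 0]) cube([200, 3600, 2950]);
translate([2500, 200, 0]) cube([200, 2000, 2950]);
translate([2500, 3200, 0]) cube([200, 600, 2950]);


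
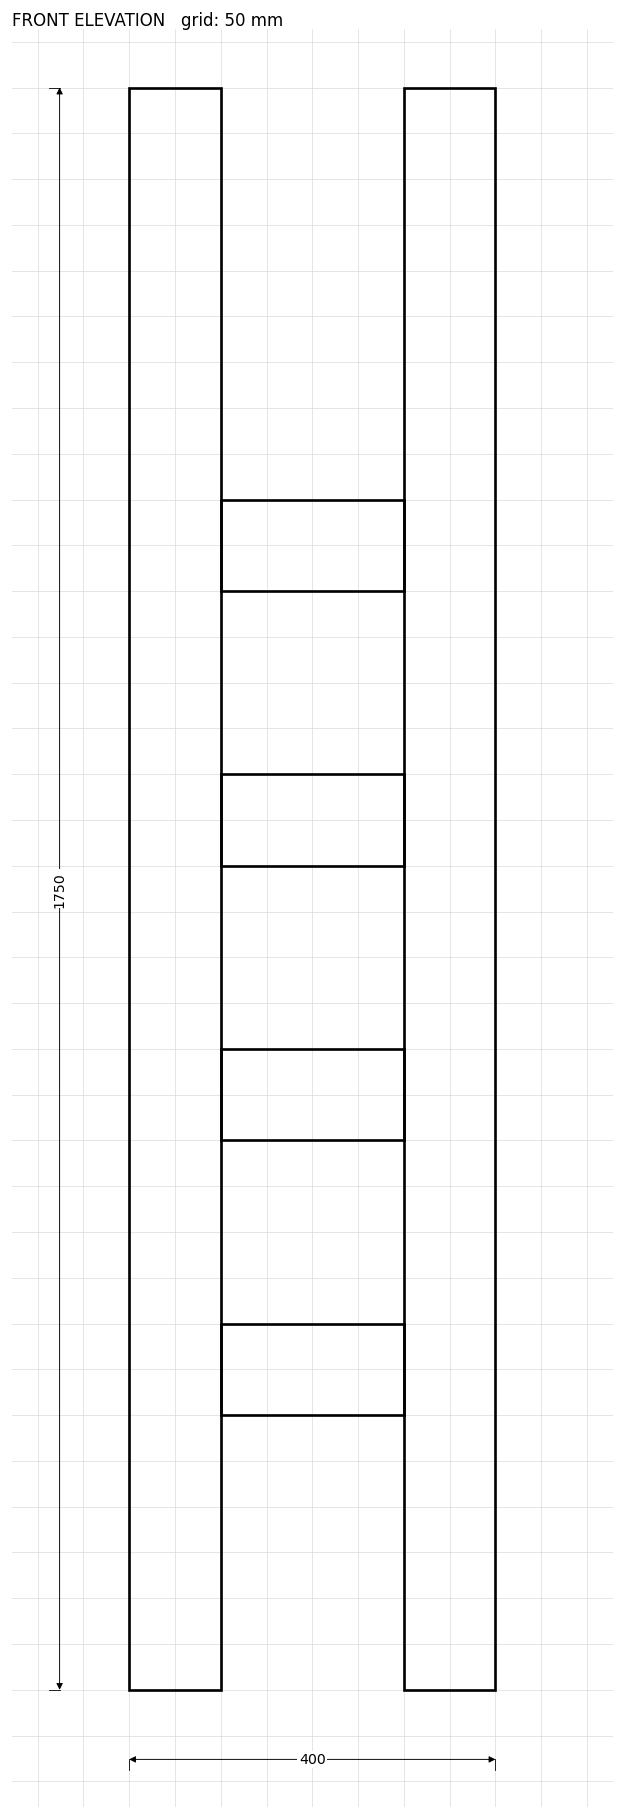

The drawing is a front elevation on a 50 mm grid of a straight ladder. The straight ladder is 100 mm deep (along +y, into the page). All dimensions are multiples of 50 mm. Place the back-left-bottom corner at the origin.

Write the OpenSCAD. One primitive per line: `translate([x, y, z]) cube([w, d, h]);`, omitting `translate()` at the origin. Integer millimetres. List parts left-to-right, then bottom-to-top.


cube([100, 100, 1750]);
translate([100, 0, 300]) cube([200, 100, 100]);
translate([100, 0, 600]) cube([200, 100, 100]);
translate([100, 0, 900]) cube([200, 100, 100]);
translate([100, 0, 1200]) cube([200, 100, 100]);
translate([300, 0, 0]) cube([100, 100, 1750]);
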